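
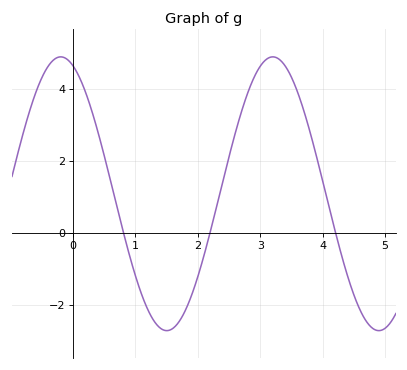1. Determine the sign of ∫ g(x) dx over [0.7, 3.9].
positive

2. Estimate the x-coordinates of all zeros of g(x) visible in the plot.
0.81, 2.2, 4.21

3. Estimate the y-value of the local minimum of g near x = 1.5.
-2.72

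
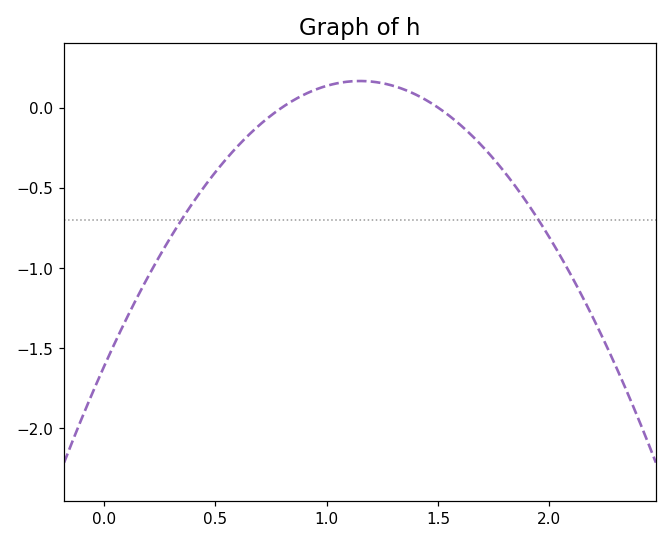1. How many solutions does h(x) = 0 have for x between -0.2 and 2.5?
2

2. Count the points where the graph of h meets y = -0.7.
2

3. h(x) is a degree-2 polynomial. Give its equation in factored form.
y = -1.35(x - 0.8)(x - 1.5)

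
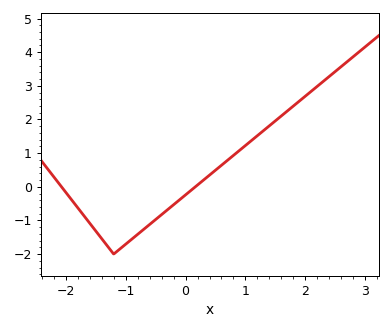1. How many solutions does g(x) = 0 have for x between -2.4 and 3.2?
2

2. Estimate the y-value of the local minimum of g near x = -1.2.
-2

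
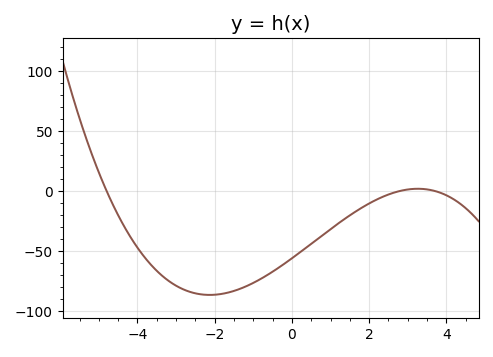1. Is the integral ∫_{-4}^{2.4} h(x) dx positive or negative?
negative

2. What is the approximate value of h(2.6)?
-1.84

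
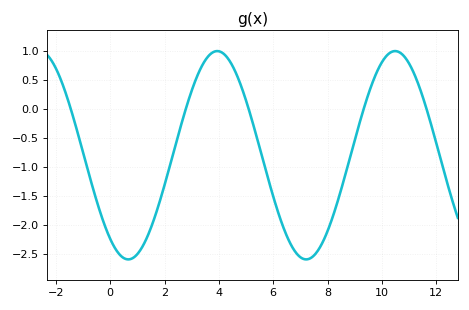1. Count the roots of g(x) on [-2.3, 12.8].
5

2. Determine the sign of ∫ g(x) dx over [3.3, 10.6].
negative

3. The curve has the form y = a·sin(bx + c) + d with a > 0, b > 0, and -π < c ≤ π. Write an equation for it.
y = 1.8sin(0.96x - 2.2) - 0.8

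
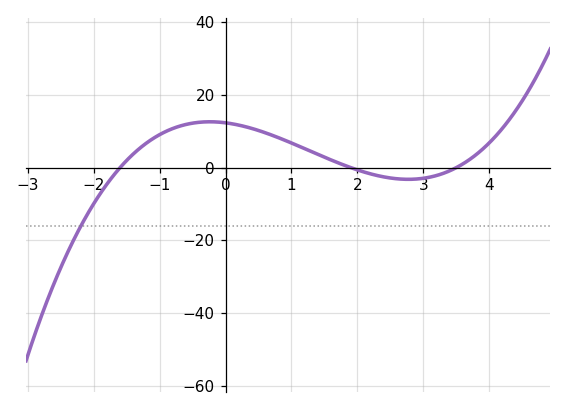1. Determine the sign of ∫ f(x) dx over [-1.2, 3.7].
positive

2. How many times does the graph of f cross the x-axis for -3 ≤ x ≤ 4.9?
3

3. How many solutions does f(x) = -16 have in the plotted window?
1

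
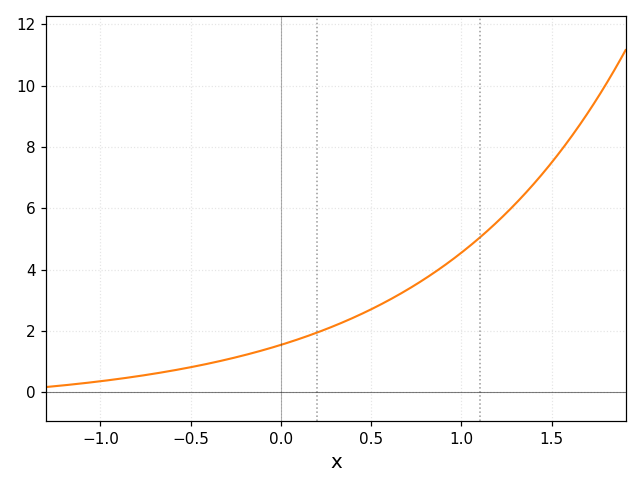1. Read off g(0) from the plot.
1.6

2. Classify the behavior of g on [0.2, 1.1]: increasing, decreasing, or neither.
increasing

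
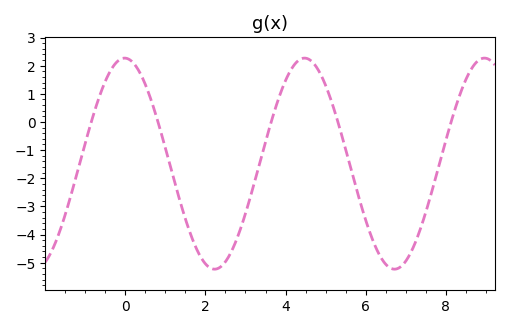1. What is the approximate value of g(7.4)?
-3.6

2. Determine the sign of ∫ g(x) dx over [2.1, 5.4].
negative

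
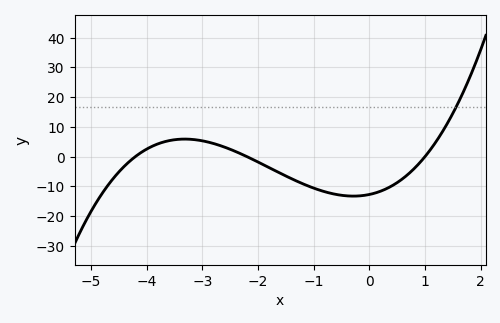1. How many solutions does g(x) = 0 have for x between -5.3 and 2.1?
3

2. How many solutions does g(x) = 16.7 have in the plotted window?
1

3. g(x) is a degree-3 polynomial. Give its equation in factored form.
y = 1.38(x + 4.2)(x + 2.2)(x - 1)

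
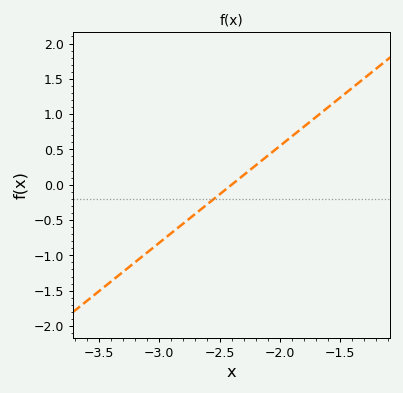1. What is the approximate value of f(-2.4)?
0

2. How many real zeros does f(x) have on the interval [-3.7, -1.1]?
1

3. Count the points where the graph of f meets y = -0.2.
1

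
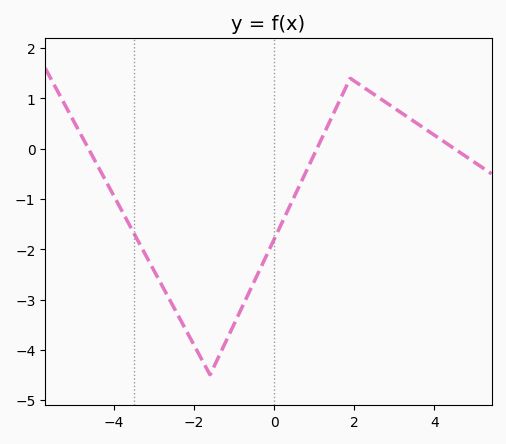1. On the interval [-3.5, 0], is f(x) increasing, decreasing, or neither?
neither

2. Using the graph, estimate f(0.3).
-1.3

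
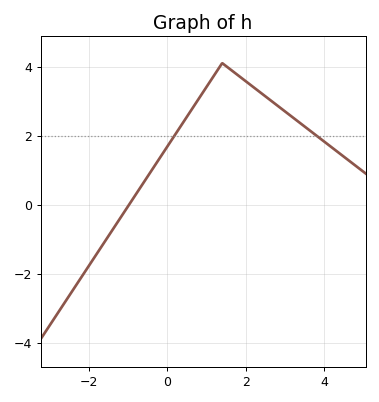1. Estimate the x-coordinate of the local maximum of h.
1.4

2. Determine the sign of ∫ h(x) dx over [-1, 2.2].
positive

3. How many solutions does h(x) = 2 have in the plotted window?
2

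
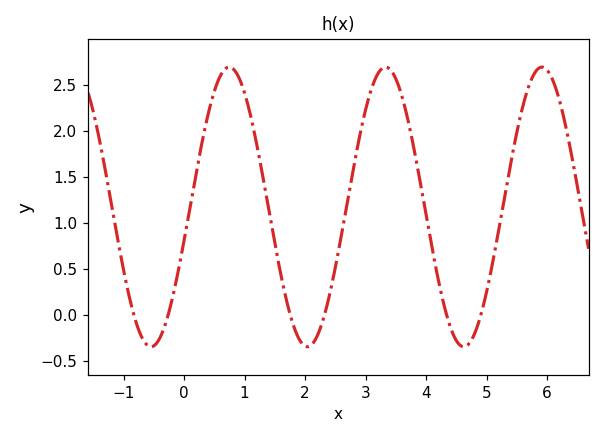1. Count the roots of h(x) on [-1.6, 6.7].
6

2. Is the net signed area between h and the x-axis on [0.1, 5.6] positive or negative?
positive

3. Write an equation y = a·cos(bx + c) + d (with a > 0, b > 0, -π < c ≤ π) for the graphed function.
y = 1.52cos(2.43x - 1.81) + 1.17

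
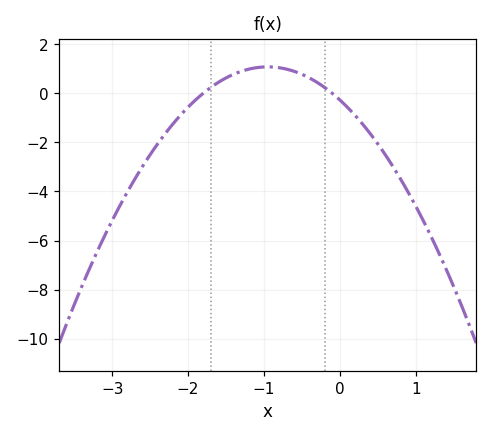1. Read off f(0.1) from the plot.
-0.6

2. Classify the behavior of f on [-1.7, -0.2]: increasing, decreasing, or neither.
neither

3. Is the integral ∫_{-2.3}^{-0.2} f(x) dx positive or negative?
positive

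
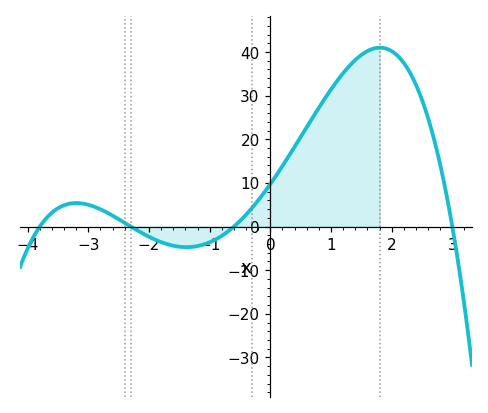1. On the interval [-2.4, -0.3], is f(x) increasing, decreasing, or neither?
neither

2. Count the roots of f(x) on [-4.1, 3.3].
4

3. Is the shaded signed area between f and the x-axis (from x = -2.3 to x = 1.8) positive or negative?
positive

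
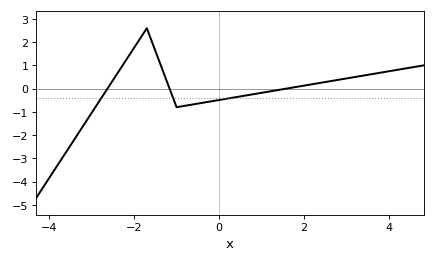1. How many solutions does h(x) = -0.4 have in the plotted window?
3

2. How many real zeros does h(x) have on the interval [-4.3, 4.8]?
3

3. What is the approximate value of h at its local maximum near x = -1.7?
2.6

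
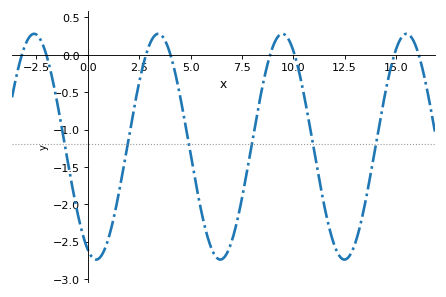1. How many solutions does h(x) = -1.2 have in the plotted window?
6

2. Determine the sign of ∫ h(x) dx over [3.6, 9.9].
negative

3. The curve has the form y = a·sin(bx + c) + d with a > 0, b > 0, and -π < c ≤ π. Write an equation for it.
y = 1.51sin(1x - 2) - 1.23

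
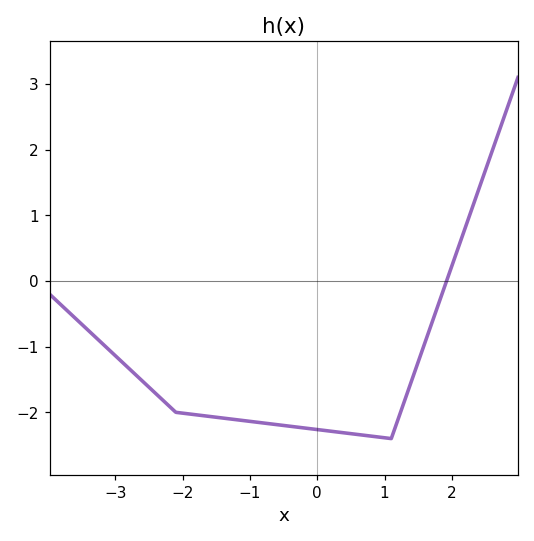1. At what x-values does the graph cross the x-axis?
1.92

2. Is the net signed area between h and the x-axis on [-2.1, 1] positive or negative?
negative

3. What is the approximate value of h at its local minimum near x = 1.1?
-2.4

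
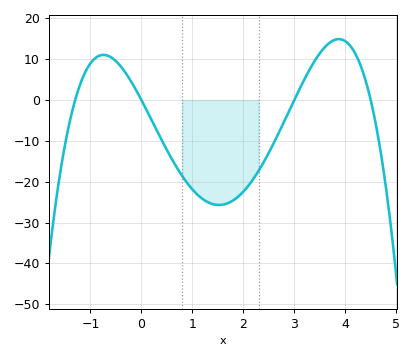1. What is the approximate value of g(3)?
0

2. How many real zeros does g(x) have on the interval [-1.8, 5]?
4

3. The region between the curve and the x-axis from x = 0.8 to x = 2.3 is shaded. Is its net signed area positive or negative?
negative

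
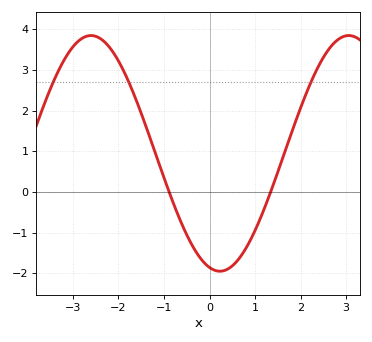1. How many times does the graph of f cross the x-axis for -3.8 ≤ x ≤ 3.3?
2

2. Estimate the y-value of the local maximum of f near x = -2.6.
3.8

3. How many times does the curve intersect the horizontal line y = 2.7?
3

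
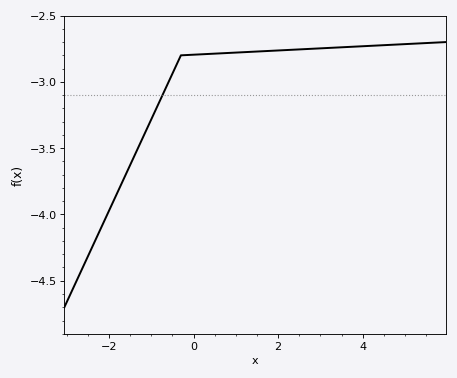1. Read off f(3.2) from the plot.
-2.74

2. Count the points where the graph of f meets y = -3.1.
1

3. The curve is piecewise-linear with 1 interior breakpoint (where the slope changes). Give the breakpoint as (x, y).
(-0.3, -2.8)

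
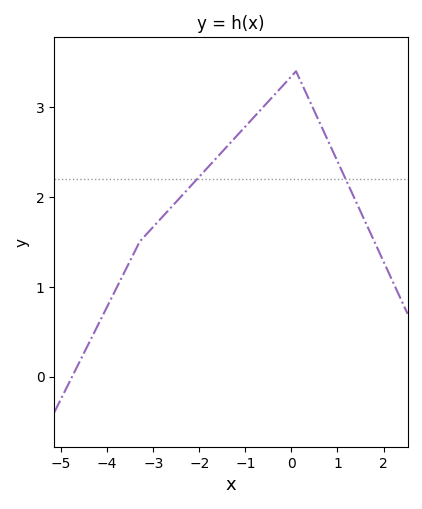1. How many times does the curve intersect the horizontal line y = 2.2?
2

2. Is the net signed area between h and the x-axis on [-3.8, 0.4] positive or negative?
positive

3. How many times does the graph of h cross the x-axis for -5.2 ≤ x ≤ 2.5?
1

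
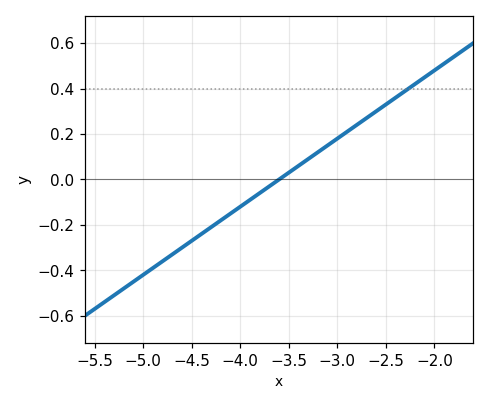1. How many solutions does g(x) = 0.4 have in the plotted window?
1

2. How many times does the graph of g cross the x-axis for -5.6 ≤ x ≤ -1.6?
1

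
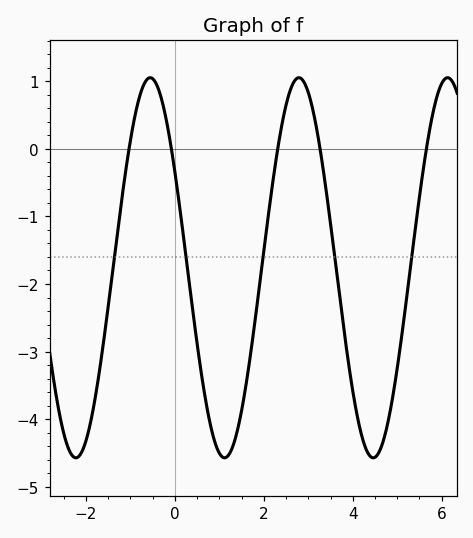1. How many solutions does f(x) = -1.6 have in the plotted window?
5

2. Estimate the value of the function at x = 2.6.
0.9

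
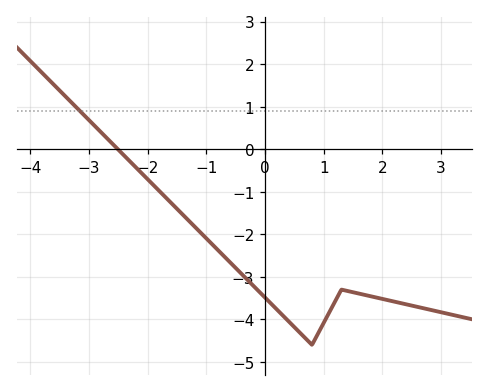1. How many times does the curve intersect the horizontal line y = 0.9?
1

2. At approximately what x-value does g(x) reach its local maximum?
1.4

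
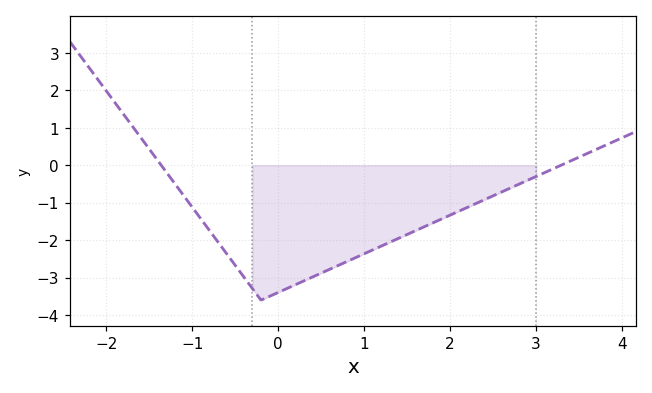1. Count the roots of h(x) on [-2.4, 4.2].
2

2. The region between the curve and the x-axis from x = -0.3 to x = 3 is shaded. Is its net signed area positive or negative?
negative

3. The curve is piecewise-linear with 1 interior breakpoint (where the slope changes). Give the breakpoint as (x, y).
(-0.2, -3.6)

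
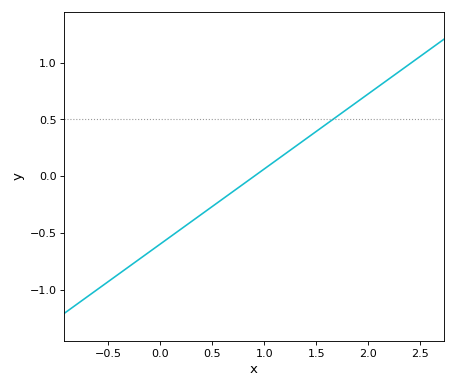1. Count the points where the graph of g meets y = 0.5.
1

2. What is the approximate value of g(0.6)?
-0.198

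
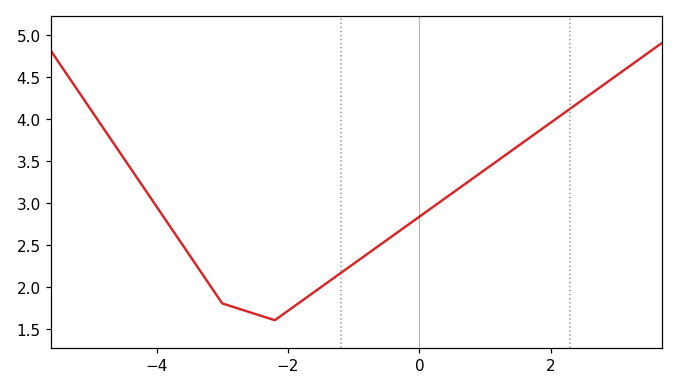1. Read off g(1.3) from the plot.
3.56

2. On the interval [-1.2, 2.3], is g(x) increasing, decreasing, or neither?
increasing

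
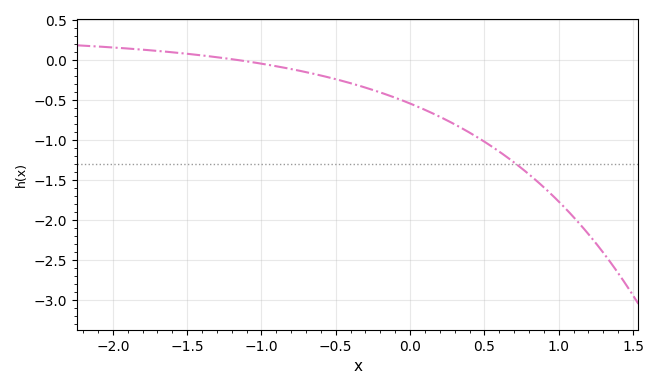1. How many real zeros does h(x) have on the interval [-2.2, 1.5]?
1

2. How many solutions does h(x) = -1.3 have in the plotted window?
1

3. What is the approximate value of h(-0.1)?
-0.45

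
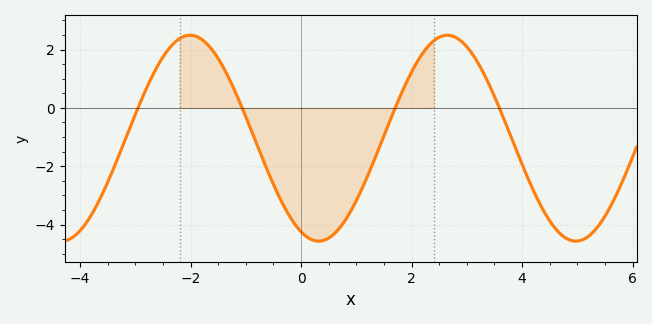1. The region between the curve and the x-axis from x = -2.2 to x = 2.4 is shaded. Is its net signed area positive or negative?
negative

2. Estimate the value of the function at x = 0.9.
-3.5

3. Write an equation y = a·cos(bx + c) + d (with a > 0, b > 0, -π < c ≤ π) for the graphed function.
y = 3.53cos(1.4x + 2.7) - 1.04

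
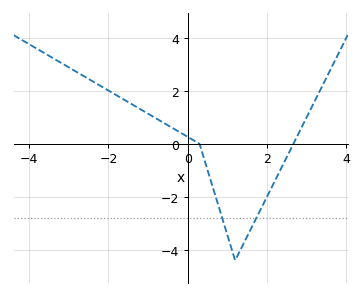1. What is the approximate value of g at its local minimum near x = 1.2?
-4.4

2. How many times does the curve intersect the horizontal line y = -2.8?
2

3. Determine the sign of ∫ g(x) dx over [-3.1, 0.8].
positive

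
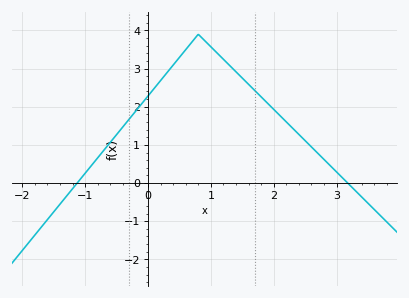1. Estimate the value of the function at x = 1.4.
2.92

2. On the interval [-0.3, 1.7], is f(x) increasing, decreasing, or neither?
neither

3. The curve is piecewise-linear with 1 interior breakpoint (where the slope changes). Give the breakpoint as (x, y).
(0.8, 3.9)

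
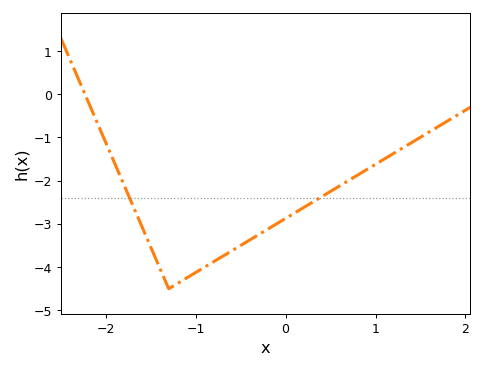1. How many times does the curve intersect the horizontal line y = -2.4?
2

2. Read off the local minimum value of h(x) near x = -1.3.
-4.5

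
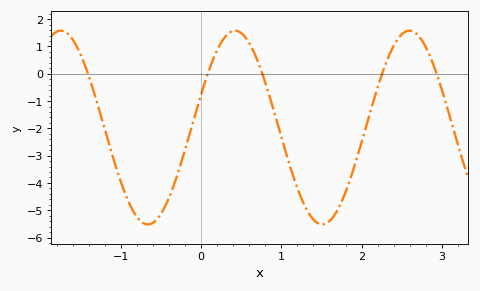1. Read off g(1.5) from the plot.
-5.5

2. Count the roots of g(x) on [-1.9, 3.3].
5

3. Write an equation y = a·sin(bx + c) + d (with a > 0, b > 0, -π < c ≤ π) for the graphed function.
y = 3.55sin(2.9x + 0.35) - 1.97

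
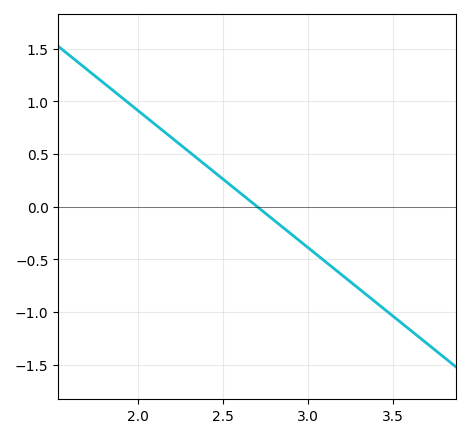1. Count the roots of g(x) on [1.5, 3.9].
1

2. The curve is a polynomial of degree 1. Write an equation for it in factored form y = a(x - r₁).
y = -1.3(x - 2.7)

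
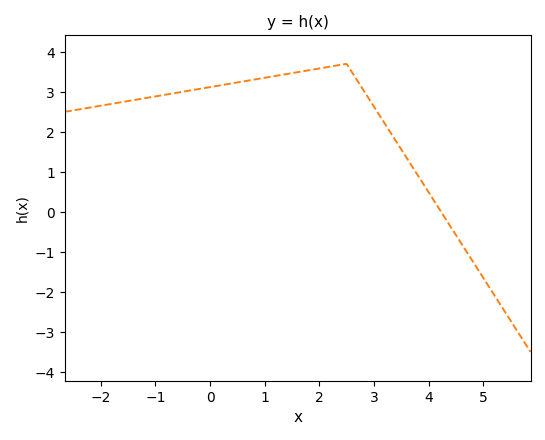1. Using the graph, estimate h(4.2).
0.1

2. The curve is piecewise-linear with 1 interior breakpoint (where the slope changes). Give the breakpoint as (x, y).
(2.5, 3.7)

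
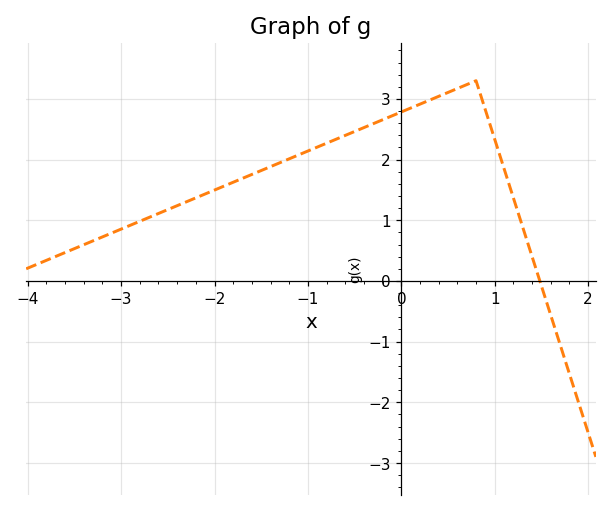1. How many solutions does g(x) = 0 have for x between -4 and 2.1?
1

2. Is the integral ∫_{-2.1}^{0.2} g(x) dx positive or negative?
positive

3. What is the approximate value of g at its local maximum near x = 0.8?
3.3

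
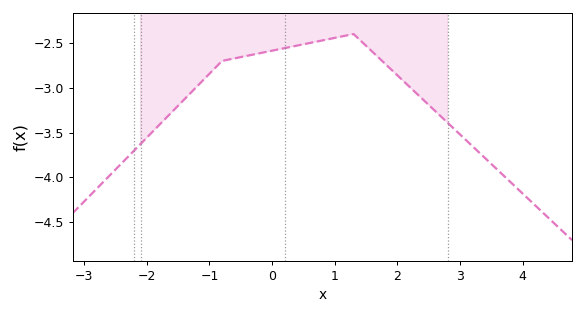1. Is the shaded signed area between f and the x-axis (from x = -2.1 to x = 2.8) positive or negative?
negative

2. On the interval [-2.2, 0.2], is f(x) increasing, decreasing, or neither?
increasing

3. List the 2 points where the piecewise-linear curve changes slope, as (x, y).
(-0.8, -2.7); (1.3, -2.4)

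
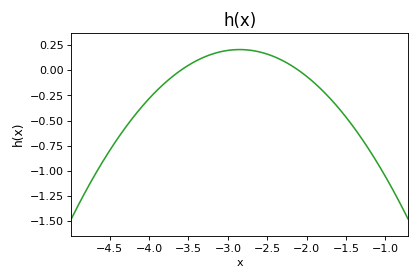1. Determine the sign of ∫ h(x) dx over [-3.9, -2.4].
positive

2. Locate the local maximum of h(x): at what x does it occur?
-2.85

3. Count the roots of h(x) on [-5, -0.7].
2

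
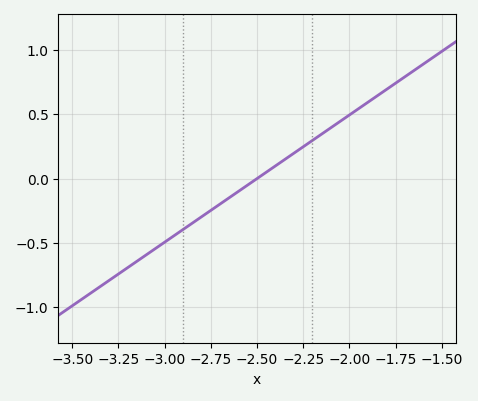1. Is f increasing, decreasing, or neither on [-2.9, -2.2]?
increasing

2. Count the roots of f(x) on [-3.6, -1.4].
1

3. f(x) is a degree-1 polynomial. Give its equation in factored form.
y = 0.99(x + 2.5)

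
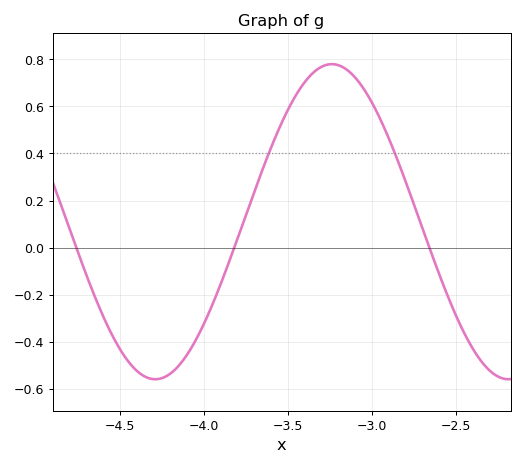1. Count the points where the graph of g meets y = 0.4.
2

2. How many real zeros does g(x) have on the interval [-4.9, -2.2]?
3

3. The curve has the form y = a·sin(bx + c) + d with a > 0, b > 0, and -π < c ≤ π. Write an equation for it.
y = 0.67sin(2.99x - 1.31) + 0.11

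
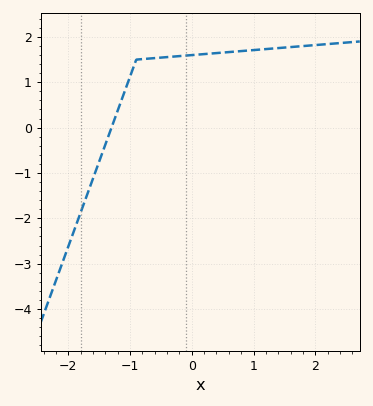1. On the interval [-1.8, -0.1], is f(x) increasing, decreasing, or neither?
increasing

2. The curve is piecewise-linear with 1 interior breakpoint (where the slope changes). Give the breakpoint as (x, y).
(-0.9, 1.5)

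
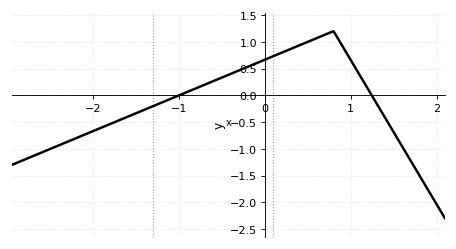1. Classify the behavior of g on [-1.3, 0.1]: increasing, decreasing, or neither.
increasing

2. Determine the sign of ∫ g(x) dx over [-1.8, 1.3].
positive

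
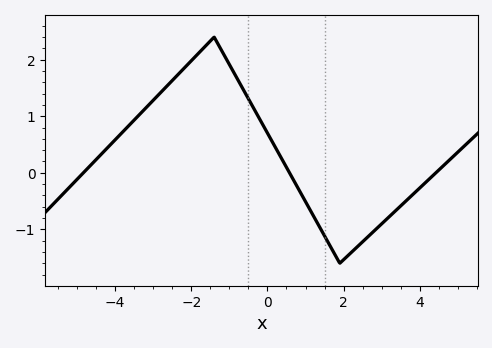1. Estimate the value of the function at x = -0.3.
1.1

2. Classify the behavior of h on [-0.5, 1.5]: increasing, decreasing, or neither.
decreasing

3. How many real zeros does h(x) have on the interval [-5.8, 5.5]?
3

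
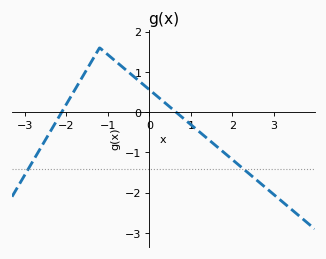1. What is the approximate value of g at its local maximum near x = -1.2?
1.6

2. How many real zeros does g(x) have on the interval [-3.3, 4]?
2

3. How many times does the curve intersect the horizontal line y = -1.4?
2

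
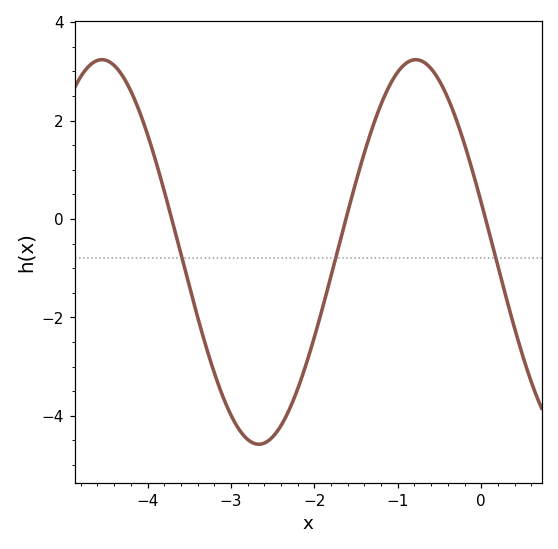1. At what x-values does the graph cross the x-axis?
-3.7, -1.6, 0.1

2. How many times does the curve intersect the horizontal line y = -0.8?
3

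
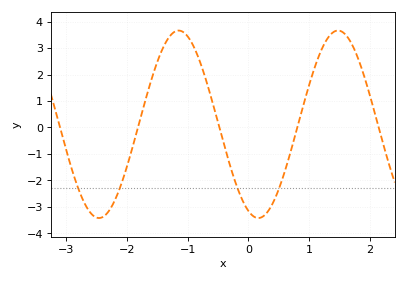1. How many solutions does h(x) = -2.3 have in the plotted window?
4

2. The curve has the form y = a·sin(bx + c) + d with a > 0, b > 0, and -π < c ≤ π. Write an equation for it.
y = 3.54sin(2.4x - 1.96) + 0.12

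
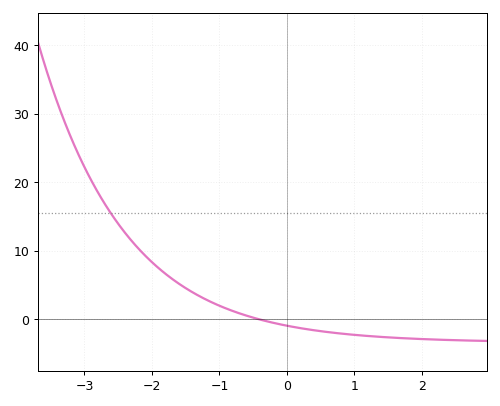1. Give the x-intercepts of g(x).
-0.417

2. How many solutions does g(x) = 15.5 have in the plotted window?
1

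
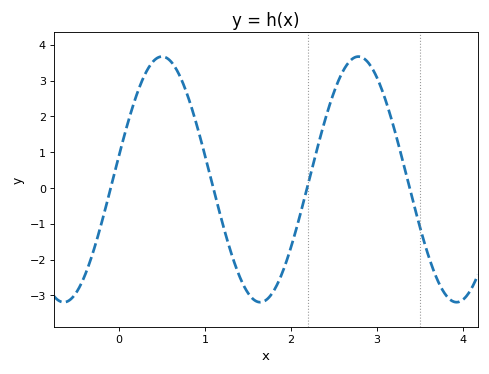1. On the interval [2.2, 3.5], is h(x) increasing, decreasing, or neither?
neither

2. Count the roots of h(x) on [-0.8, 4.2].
4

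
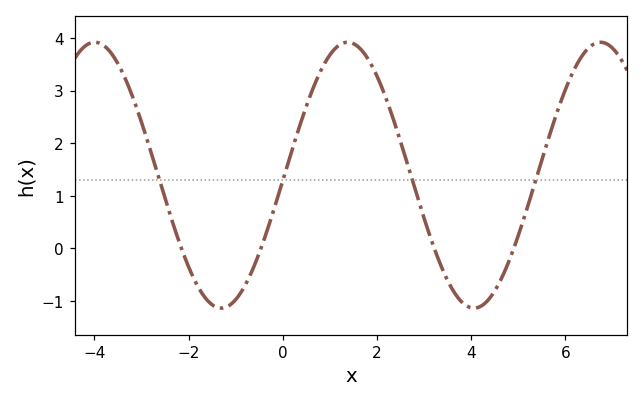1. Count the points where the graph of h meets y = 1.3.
4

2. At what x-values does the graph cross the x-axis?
-2.2, -0.4, 3.2, 5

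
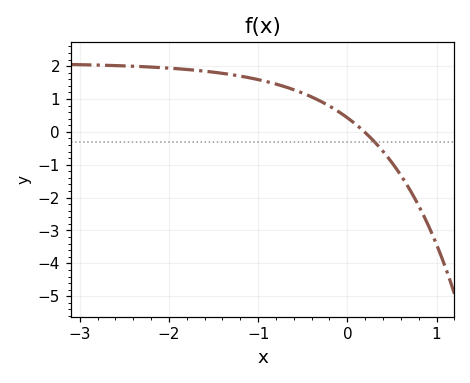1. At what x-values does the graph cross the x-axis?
0.2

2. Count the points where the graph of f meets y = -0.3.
1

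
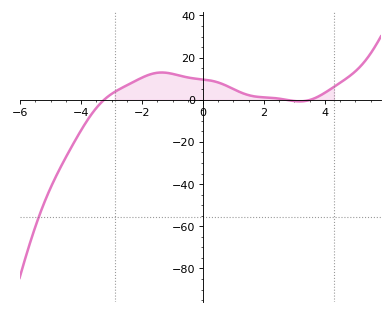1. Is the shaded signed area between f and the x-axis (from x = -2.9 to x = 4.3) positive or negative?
positive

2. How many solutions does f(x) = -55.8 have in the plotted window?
1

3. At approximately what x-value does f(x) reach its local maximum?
-1.36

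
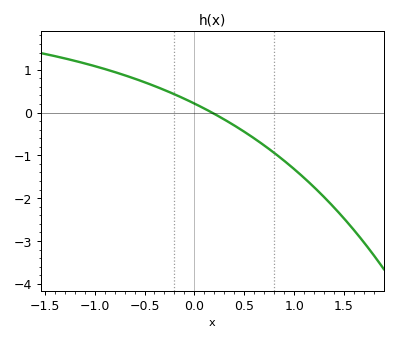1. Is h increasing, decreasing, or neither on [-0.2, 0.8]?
decreasing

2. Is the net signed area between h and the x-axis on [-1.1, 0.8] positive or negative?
positive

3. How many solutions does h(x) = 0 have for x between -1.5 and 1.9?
1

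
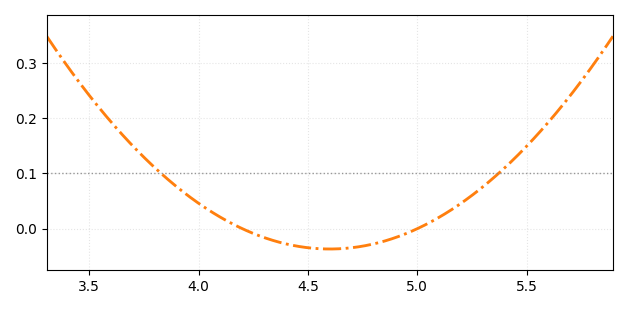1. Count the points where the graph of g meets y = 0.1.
2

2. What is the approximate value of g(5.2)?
0.046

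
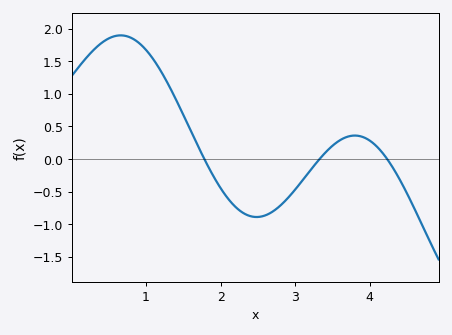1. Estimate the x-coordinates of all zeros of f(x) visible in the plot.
1.8, 3.3, 4.2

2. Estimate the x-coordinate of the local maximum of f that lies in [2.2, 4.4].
3.8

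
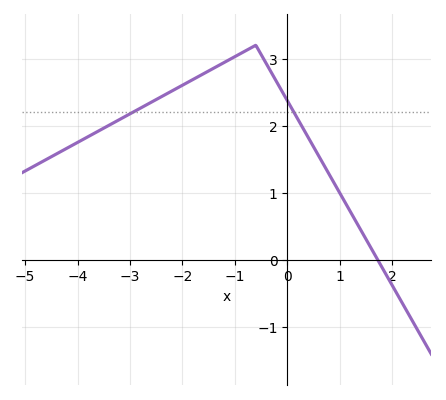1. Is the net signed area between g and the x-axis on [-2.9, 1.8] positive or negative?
positive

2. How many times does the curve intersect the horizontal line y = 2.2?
2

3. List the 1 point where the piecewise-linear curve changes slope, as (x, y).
(-0.6, 3.2)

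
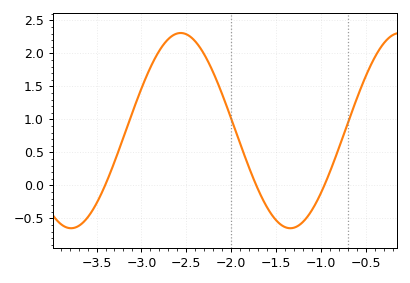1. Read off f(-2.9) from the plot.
1.79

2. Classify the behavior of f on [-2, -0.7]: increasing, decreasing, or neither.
neither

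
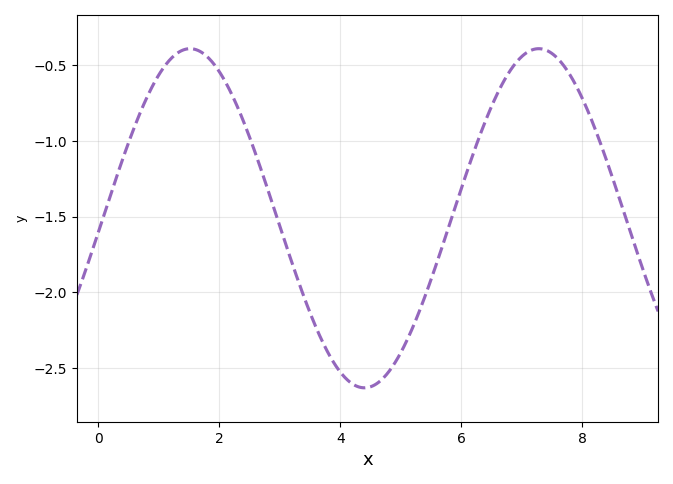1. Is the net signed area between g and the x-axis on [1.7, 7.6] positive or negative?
negative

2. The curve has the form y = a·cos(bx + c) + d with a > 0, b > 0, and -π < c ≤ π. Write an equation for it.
y = 1.12cos(1.09x - 1.65) - 1.51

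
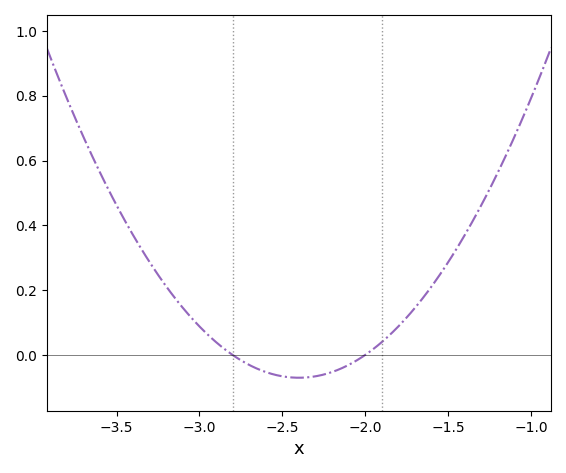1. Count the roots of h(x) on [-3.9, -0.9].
2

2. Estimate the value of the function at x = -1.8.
0.08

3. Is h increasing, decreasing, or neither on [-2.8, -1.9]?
neither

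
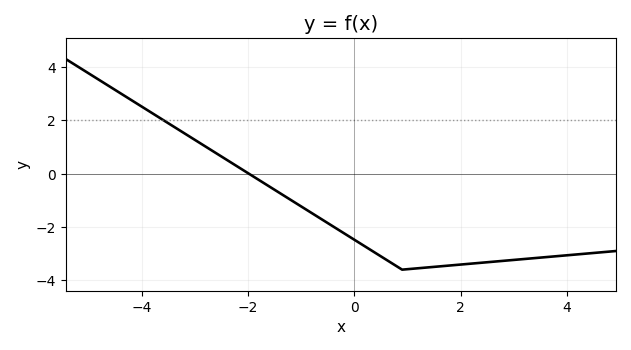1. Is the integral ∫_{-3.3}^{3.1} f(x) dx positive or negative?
negative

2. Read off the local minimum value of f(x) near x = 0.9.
-3.6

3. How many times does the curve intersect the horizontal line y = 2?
1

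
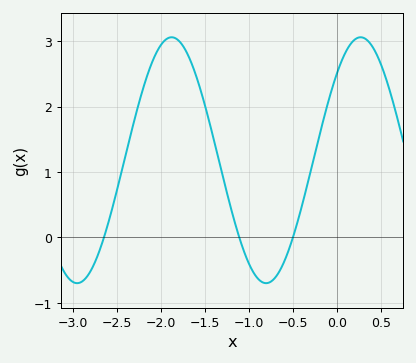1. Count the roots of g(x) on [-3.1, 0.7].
3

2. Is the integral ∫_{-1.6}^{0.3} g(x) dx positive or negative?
positive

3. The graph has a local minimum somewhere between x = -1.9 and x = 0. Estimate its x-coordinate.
-0.8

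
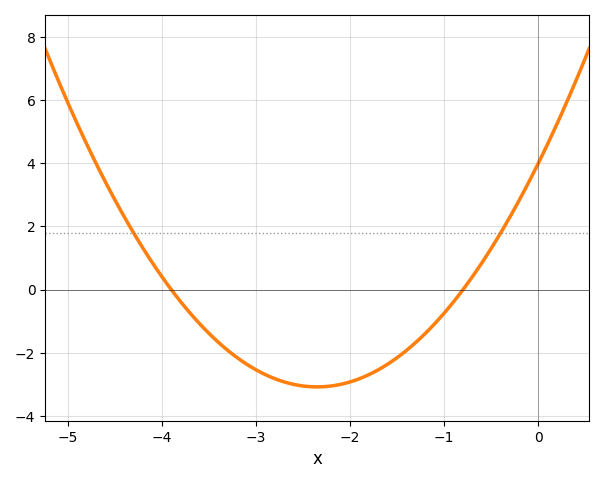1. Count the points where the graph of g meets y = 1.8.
2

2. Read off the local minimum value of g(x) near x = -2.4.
-3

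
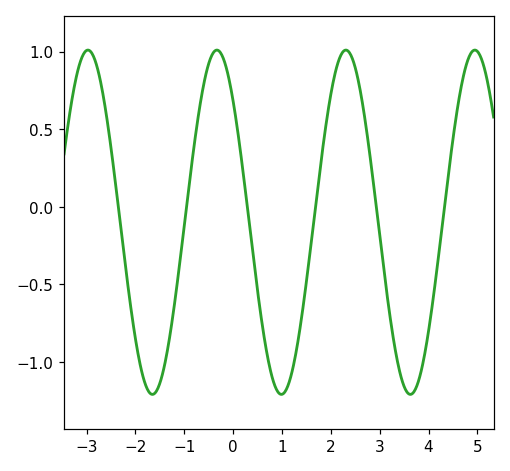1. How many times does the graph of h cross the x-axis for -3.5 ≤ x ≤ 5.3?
6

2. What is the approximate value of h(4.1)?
-0.6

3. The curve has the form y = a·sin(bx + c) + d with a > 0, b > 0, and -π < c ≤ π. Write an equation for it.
y = 1.11sin(2.4x + 2.4) - 0.1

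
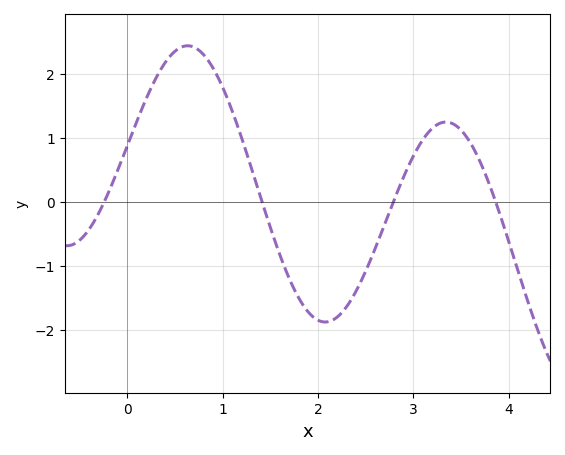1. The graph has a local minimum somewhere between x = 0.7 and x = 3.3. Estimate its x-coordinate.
2.1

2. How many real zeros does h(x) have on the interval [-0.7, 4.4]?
4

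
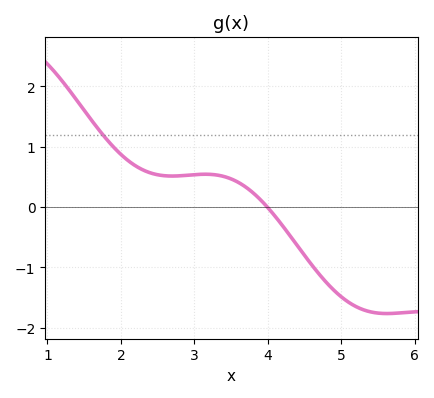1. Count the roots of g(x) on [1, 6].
1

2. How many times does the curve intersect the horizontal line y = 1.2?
1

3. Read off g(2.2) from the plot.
0.7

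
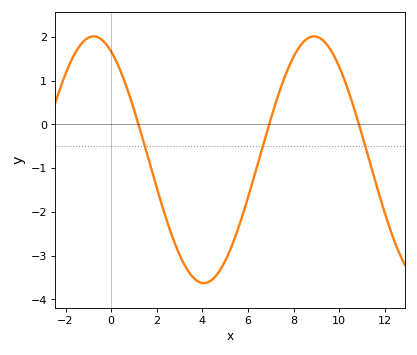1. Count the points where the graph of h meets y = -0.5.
3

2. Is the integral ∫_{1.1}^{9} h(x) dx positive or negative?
negative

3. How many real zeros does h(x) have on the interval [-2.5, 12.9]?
3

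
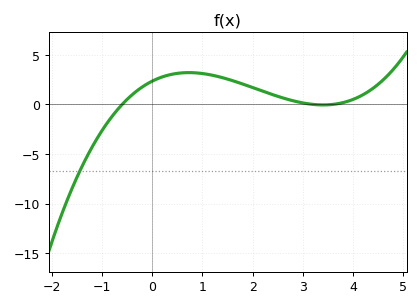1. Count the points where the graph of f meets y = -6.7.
1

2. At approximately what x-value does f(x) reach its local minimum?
3.4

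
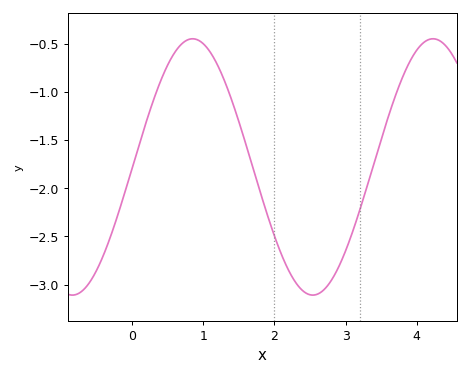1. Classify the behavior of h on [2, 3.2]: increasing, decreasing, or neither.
neither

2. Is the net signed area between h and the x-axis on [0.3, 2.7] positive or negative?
negative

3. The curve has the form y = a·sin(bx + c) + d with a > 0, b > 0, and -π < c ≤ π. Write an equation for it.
y = 1.33sin(1.9x - 0.01) - 1.78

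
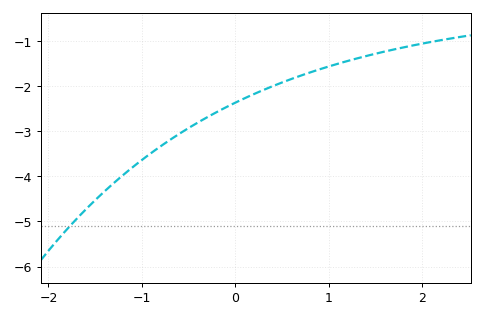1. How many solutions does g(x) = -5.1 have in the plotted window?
1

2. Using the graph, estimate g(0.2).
-2.2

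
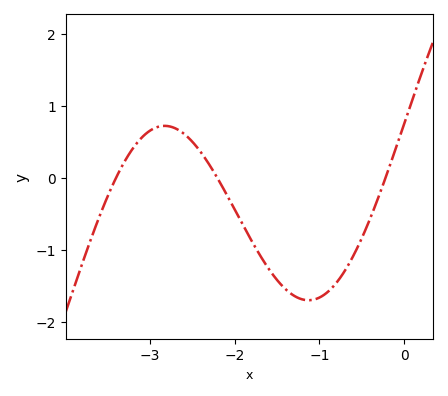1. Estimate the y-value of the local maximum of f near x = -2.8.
0.723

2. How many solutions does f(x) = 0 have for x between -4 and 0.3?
3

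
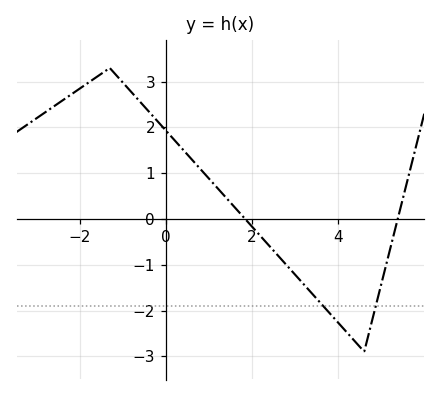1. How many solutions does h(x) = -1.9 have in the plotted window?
2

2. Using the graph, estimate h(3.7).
-1.95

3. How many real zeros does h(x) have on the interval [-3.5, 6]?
2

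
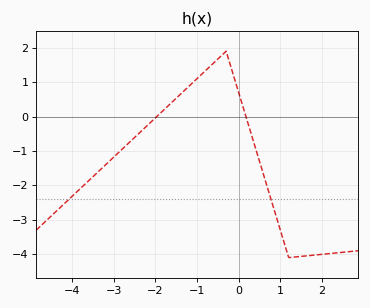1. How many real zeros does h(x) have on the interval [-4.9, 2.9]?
2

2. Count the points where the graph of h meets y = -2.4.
2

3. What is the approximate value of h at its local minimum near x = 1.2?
-4.1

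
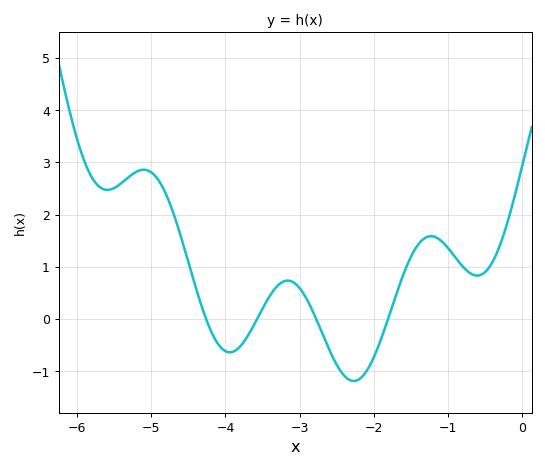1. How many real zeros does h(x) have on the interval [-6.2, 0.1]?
4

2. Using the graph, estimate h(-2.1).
-0.997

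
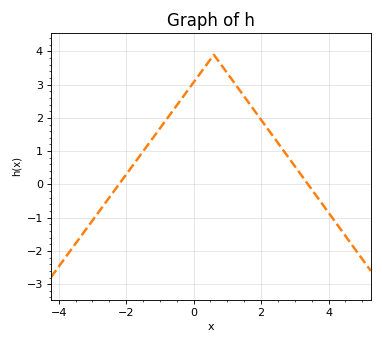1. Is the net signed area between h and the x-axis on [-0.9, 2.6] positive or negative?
positive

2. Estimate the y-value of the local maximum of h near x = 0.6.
3.9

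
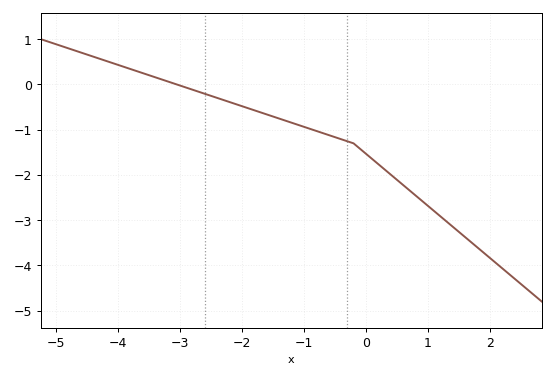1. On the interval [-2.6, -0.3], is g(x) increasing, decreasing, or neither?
decreasing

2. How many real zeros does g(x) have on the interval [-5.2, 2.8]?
1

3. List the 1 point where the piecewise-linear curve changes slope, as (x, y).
(-0.2, -1.3)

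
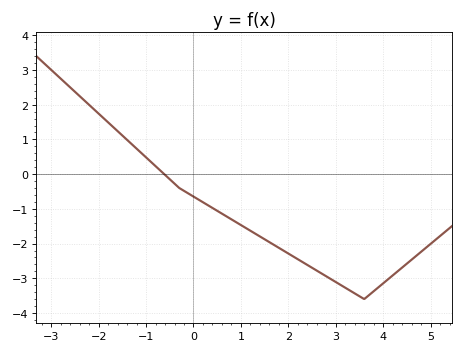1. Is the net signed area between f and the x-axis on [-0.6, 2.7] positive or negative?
negative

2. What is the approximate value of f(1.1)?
-1.5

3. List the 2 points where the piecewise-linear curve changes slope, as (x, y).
(-0.3, -0.4); (3.6, -3.6)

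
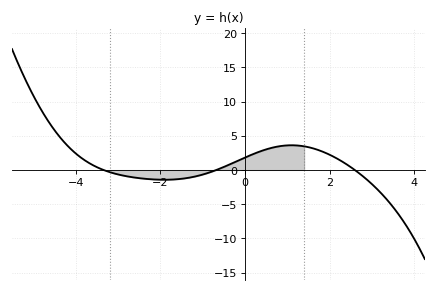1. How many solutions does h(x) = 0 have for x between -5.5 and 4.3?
3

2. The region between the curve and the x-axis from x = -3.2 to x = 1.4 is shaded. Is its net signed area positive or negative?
positive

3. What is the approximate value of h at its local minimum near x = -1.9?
-1.5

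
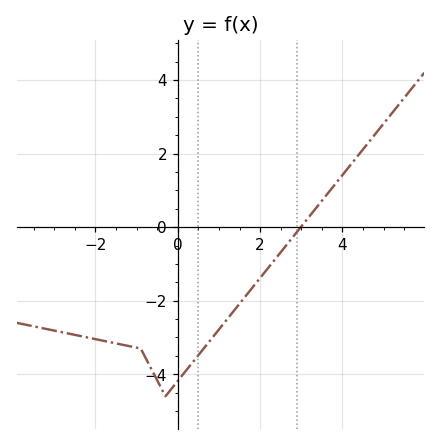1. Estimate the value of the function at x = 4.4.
2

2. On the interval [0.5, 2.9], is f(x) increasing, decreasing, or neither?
increasing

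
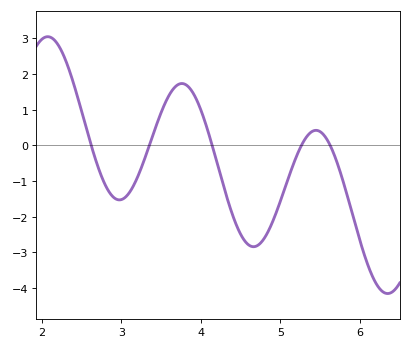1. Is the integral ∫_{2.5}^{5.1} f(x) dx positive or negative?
negative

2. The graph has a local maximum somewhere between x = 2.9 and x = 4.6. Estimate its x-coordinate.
3.76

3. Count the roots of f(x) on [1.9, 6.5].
5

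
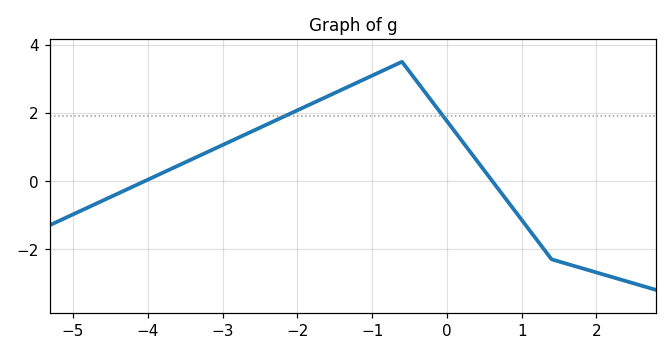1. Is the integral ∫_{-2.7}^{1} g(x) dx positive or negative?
positive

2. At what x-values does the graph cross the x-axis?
-4.04, 0.607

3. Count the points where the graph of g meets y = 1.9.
2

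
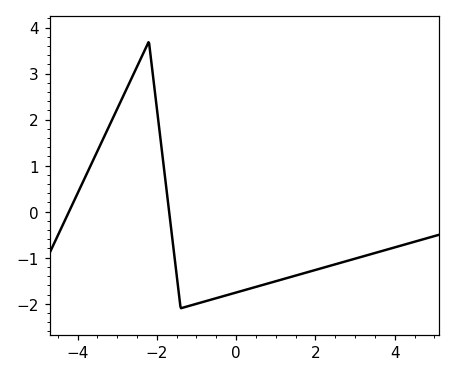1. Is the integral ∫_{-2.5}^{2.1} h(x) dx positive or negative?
negative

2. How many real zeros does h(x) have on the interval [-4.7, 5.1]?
2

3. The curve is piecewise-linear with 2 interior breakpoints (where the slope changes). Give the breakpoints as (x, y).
(-2.2, 3.7); (-1.4, -2.1)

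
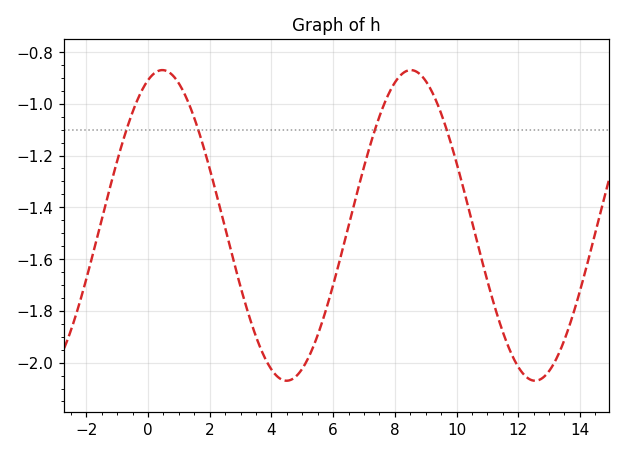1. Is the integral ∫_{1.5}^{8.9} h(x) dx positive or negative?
negative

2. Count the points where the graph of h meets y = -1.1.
4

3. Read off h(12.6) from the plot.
-2.07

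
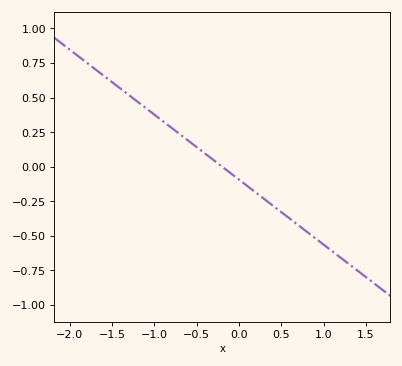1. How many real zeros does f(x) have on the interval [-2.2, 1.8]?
1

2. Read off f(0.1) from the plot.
-0.15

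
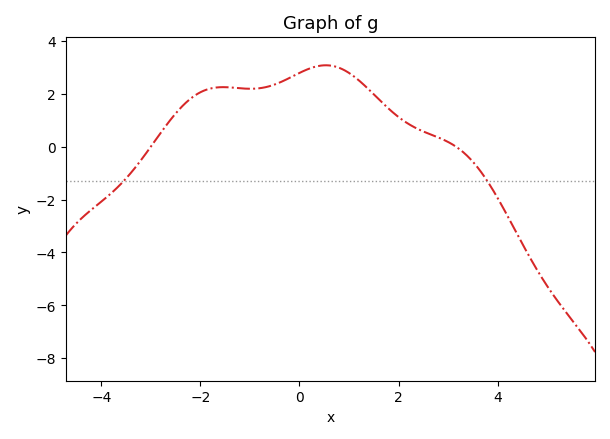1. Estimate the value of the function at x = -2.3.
1.65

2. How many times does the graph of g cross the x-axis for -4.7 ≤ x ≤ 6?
2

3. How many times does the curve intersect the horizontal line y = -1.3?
2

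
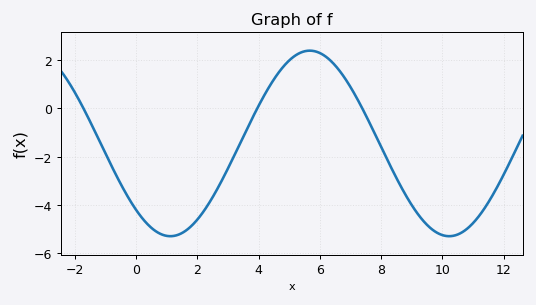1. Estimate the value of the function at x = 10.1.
-5.2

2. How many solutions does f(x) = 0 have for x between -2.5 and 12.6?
3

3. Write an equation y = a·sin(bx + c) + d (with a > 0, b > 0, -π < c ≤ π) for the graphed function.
y = 3.84sin(0.69x - 2.3) - 1.45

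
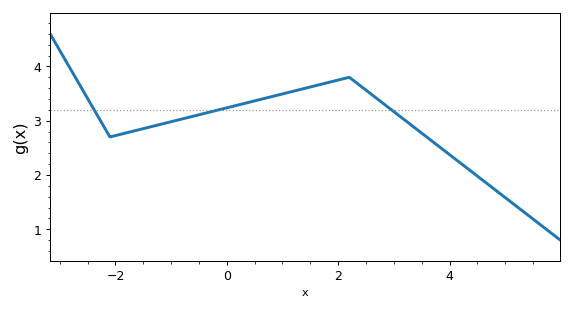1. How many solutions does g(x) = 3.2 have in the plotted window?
3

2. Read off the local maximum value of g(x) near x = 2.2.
3.8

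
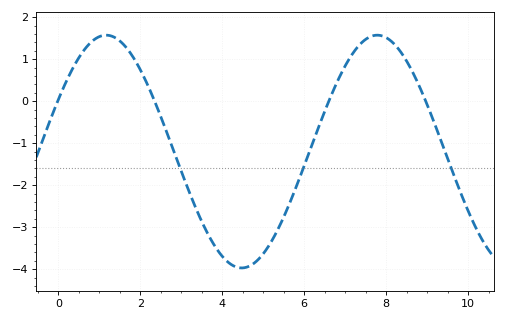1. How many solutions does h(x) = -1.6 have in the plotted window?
3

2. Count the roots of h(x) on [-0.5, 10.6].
4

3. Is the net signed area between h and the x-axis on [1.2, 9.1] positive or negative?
negative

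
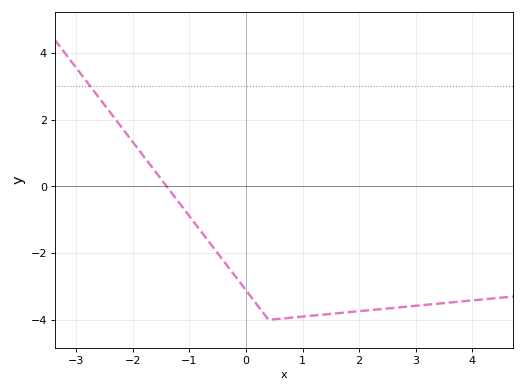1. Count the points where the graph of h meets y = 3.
1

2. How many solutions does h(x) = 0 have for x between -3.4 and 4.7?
1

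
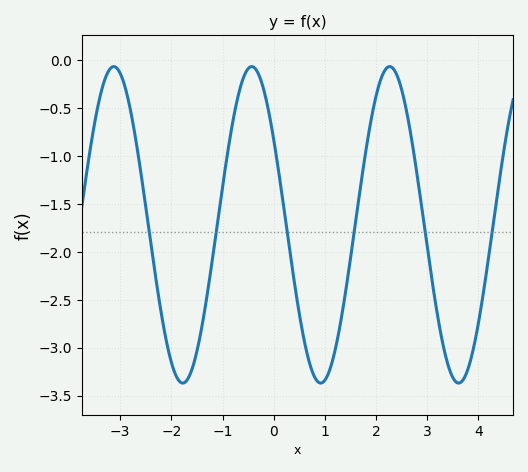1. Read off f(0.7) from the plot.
-3.16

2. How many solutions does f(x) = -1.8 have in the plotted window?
6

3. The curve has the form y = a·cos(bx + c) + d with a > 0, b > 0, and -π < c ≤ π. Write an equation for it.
y = 1.65cos(2.33x + 1) - 1.72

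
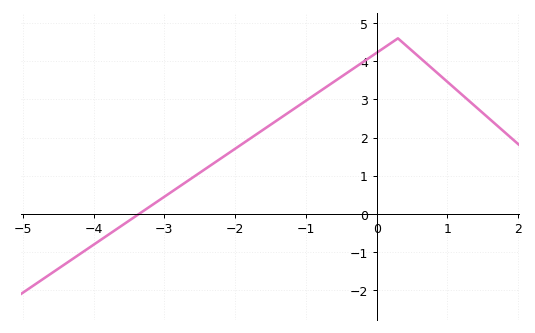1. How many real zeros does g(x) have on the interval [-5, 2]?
1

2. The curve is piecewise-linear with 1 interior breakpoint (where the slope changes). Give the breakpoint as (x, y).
(0.3, 4.6)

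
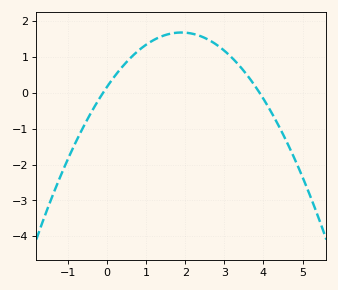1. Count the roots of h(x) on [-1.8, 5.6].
2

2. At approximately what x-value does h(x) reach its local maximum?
1.9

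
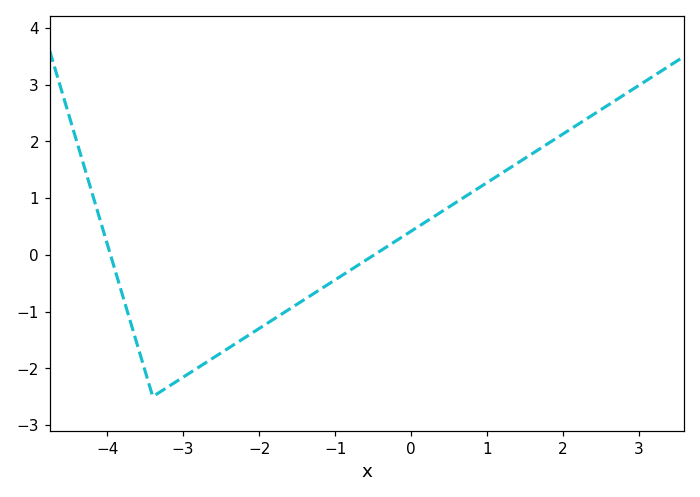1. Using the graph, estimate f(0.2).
0.588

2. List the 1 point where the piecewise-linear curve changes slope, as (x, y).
(-3.4, -2.5)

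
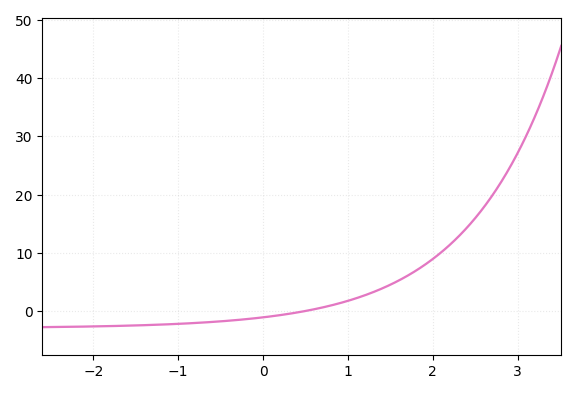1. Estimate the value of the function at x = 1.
1.73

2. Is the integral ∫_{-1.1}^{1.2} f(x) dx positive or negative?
negative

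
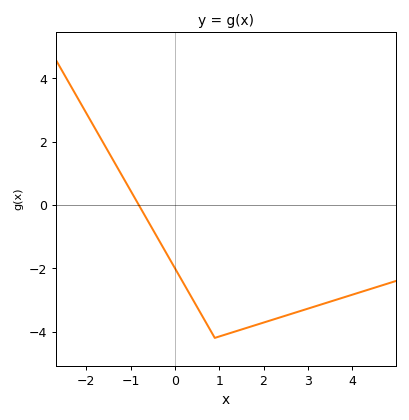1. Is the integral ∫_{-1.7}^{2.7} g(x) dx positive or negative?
negative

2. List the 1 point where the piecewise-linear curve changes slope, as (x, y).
(0.9, -4.2)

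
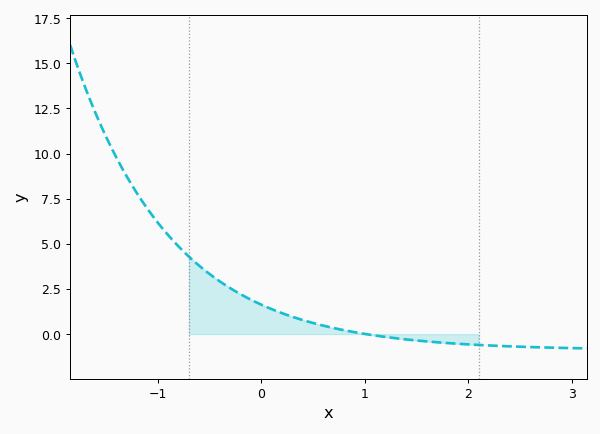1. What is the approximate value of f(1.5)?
-0.352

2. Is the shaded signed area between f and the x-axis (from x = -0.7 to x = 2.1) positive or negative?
positive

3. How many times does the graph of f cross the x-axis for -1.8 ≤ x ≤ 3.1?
1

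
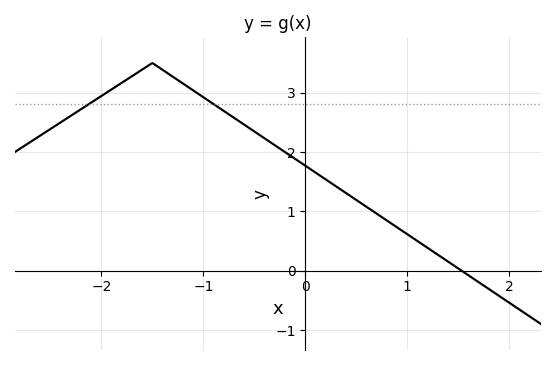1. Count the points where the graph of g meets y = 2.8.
2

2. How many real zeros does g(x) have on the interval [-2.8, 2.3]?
1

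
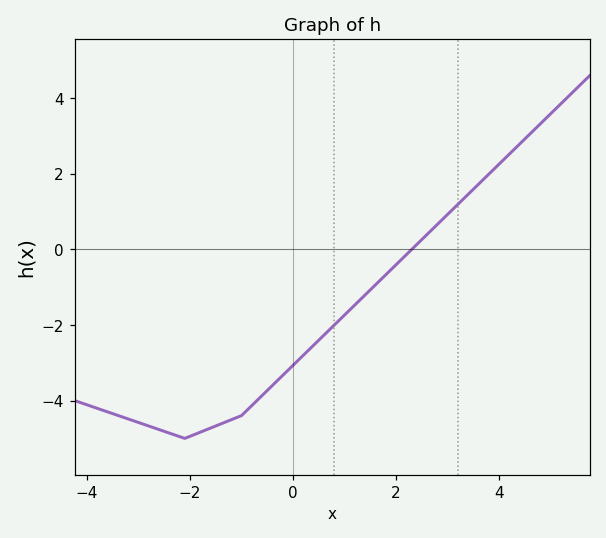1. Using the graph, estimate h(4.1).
2.38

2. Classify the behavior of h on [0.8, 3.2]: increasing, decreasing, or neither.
increasing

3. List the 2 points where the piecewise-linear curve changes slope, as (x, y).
(-2.1, -5); (-1, -4.4)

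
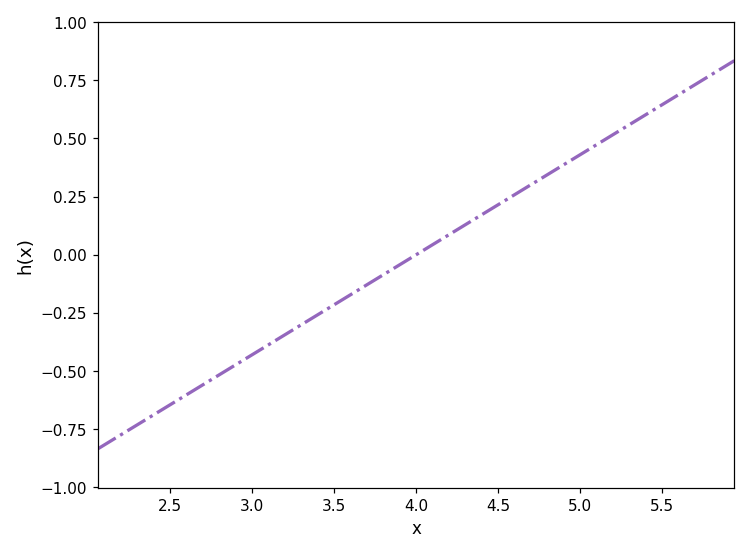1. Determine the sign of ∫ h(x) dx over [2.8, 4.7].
negative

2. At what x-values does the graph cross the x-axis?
4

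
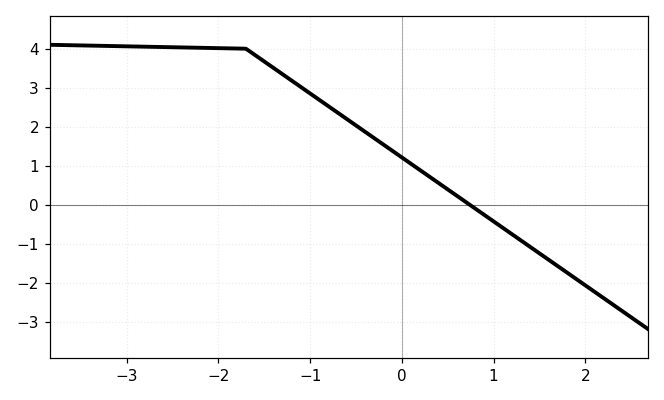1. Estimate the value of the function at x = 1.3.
-0.922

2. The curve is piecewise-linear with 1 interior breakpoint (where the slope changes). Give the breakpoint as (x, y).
(-1.7, 4)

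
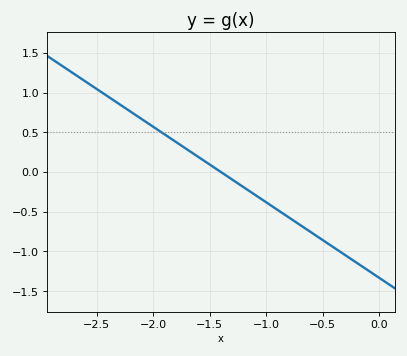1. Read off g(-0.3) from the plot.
-1.04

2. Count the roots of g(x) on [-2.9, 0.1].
1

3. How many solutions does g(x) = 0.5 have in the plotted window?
1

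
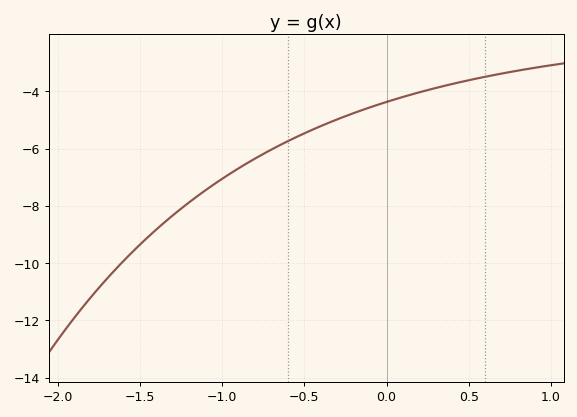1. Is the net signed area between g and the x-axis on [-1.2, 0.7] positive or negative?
negative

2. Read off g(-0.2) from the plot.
-4.76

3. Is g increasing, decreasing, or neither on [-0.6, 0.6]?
increasing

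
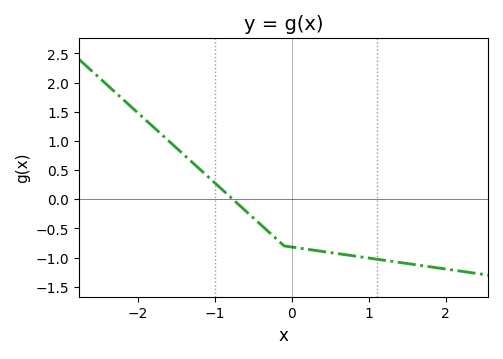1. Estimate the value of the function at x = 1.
-1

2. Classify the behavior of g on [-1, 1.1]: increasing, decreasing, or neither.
decreasing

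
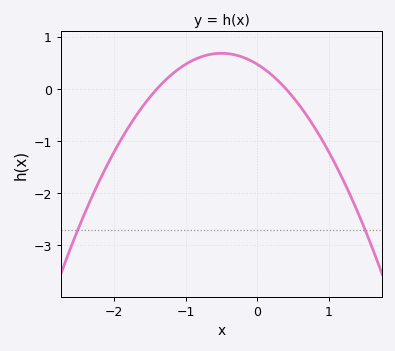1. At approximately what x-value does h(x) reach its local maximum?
-0.5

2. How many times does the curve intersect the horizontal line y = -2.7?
2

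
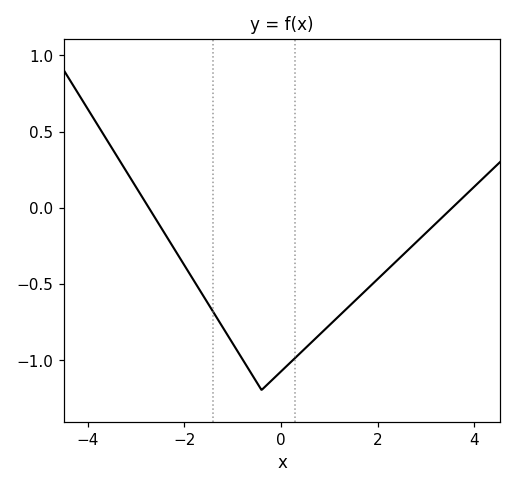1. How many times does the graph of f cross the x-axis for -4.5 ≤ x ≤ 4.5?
2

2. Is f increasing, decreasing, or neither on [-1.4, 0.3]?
neither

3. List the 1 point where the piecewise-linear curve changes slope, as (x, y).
(-0.4, -1.2)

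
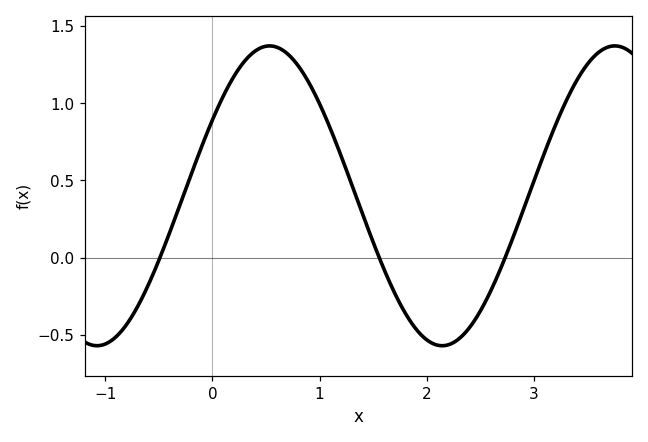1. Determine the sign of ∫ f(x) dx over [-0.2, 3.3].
positive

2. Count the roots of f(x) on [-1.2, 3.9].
3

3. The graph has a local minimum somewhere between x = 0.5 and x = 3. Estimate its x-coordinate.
2.1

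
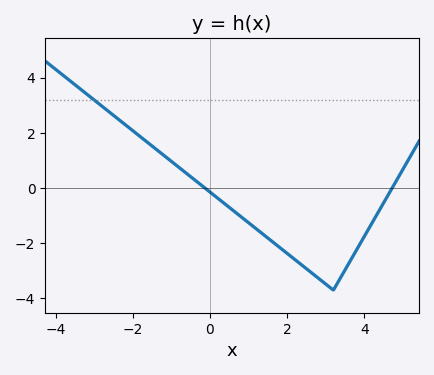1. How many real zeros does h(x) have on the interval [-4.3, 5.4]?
2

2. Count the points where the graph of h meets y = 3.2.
1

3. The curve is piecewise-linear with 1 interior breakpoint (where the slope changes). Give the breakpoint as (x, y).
(3.2, -3.7)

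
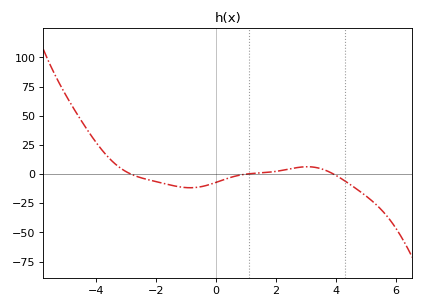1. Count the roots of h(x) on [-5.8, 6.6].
3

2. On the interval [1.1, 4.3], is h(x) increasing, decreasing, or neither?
neither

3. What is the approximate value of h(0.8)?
0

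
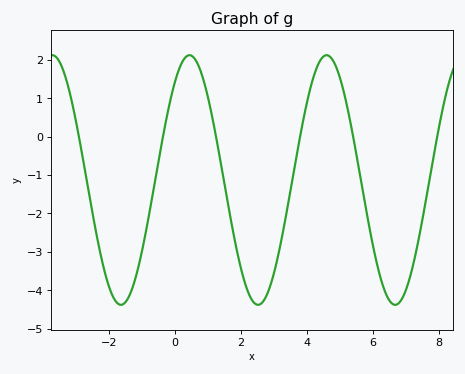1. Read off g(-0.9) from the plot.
-2.54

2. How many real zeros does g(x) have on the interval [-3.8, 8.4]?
6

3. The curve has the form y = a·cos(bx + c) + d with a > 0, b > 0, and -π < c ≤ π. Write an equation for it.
y = 3.25cos(1.51x - 0.66) - 1.13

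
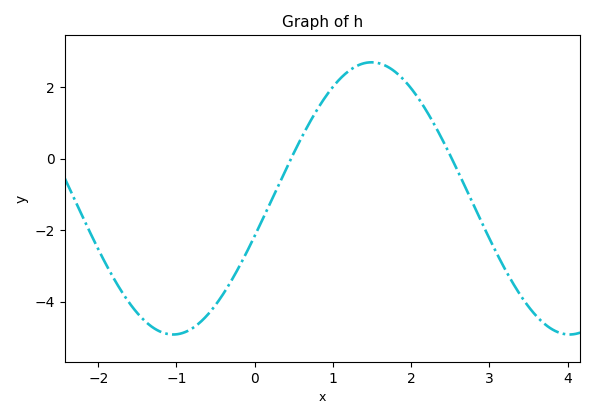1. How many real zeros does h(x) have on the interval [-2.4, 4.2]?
2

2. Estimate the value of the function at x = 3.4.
-3.83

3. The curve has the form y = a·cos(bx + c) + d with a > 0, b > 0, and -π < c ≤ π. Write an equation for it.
y = 3.81cos(1.24x - 1.85) - 1.11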